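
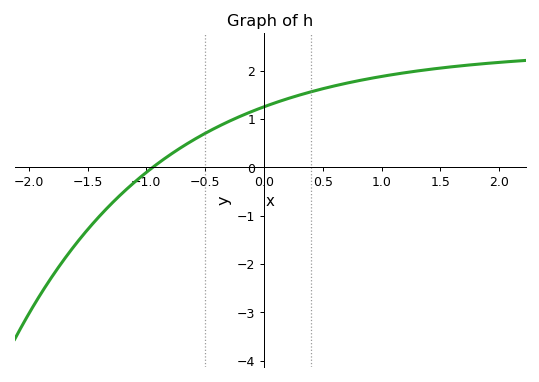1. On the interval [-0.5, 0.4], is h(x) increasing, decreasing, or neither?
increasing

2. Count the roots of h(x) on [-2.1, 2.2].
1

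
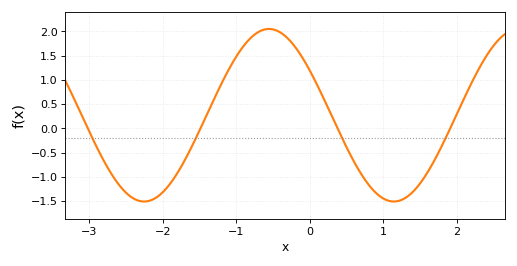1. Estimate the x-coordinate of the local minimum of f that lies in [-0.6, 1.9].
1.1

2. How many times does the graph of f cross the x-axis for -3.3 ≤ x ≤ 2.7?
4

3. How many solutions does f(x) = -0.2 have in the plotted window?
4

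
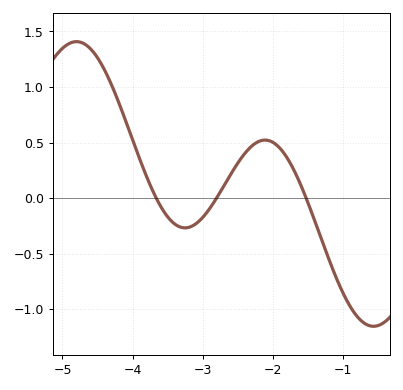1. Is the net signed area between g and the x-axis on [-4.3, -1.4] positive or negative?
positive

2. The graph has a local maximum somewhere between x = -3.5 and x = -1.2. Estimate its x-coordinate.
-2.12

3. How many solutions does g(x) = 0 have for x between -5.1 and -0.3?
3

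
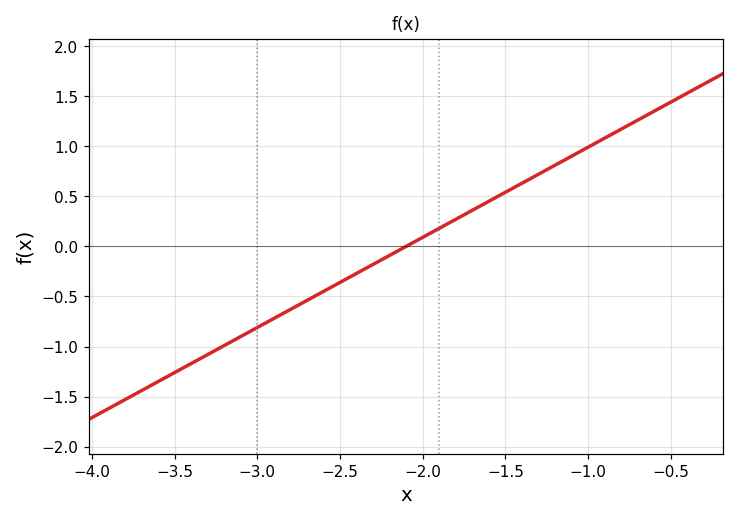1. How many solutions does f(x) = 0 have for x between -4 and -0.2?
1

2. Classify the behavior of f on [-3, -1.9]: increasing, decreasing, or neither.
increasing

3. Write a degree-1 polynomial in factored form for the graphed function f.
y = 0.9(x + 2.1)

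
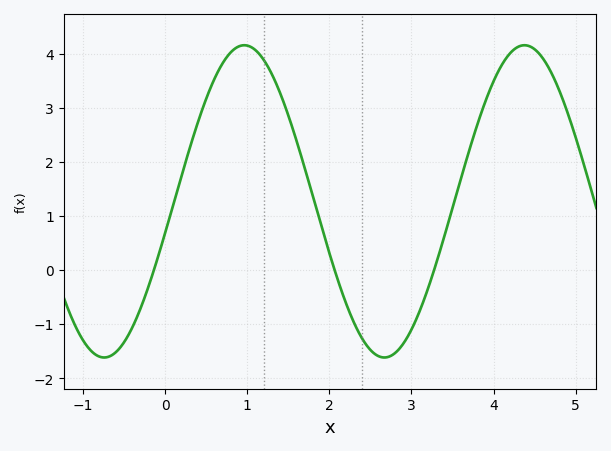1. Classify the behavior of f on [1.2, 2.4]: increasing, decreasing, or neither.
decreasing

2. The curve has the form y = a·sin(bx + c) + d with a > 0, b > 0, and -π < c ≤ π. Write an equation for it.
y = 2.89sin(1.8x - 0.2) + 1.27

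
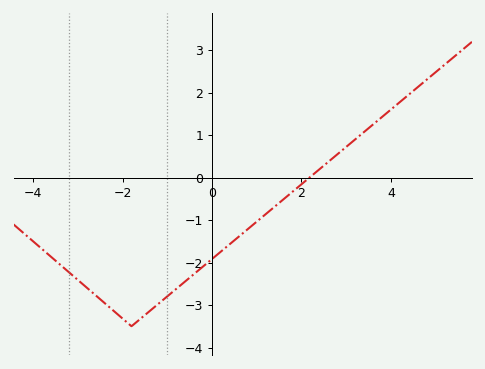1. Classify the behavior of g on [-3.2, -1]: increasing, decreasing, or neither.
neither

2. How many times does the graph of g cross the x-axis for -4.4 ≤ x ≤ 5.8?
1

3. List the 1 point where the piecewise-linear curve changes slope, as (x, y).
(-1.8, -3.5)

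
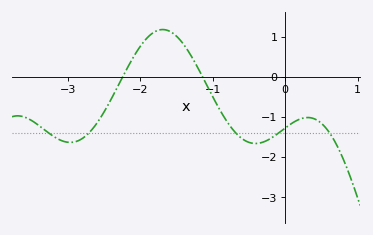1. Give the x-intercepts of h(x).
-2.2, -1.1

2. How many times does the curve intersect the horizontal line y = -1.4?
5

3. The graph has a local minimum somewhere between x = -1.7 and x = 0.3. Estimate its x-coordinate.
-0.4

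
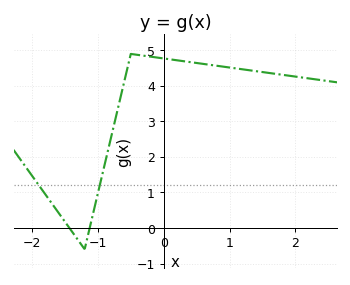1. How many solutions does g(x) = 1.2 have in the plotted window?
2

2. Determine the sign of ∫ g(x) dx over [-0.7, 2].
positive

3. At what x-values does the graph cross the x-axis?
-1.4, -1.1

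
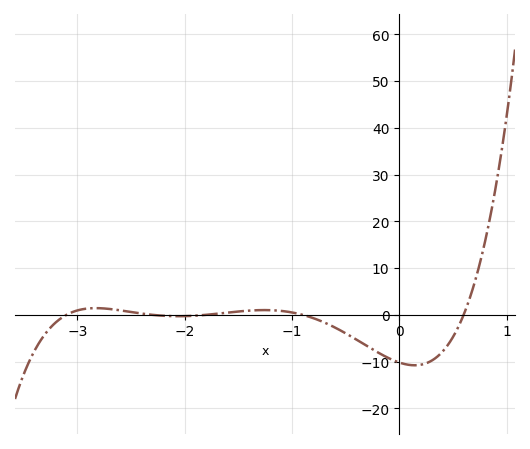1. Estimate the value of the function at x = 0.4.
-8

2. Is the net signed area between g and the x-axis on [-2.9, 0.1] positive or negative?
negative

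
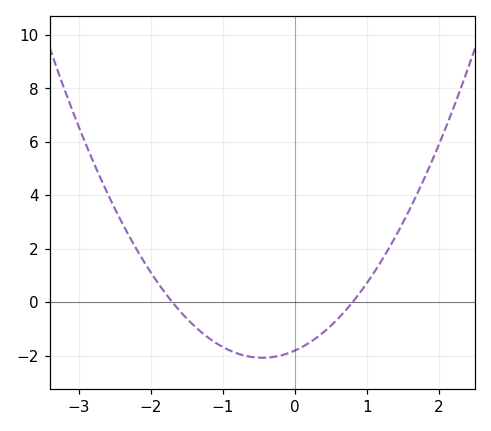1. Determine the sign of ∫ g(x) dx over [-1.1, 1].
negative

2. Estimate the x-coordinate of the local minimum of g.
-0.4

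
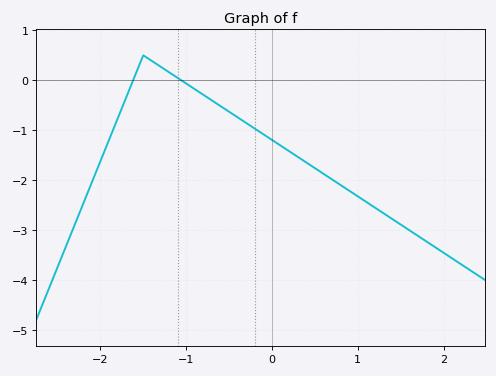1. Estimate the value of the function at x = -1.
-0.1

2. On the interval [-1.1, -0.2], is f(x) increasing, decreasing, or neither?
decreasing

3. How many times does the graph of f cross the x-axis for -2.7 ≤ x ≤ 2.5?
2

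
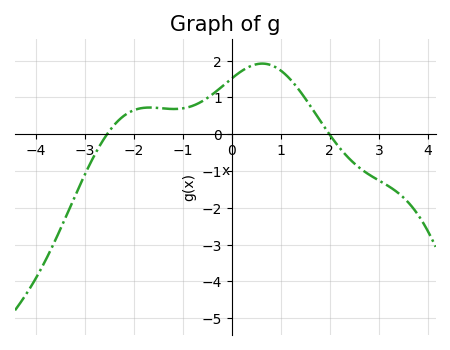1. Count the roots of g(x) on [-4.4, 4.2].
2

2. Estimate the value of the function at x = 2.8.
-1.1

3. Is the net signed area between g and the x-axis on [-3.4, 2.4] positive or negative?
positive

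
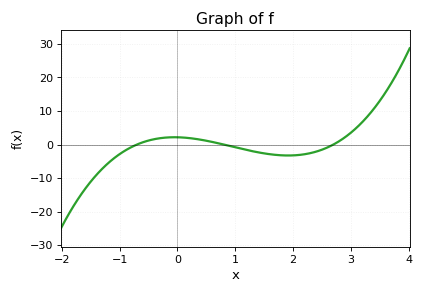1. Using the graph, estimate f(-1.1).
-4.13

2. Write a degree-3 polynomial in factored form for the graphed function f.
y = 1.43(x + 0.7)(x - 0.8)(x - 2.7)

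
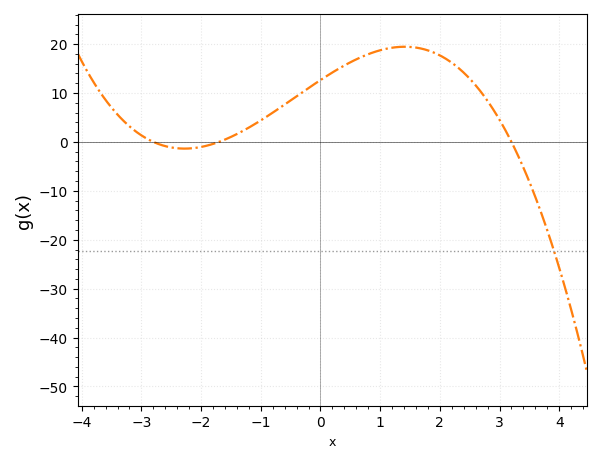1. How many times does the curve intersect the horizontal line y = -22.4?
1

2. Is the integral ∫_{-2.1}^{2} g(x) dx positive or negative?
positive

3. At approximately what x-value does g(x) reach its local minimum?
-2.28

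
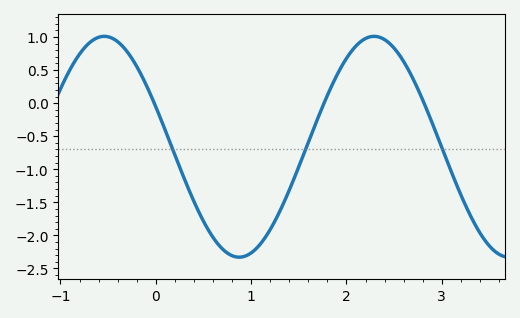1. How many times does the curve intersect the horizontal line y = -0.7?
3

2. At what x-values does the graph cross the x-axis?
-0.016, 1.76, 2.81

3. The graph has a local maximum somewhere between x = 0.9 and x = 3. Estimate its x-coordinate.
2.29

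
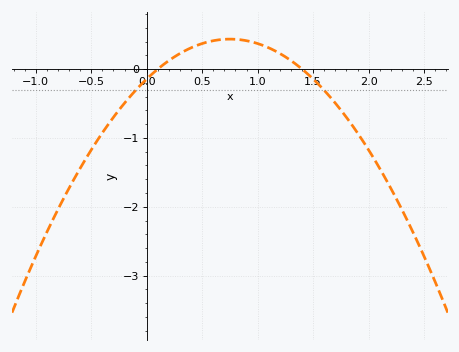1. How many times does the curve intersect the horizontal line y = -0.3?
2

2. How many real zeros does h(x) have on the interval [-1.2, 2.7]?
2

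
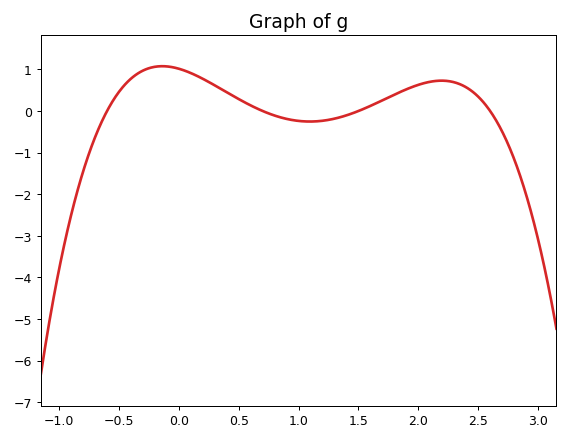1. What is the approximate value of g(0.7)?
0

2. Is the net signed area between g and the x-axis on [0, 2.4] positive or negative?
positive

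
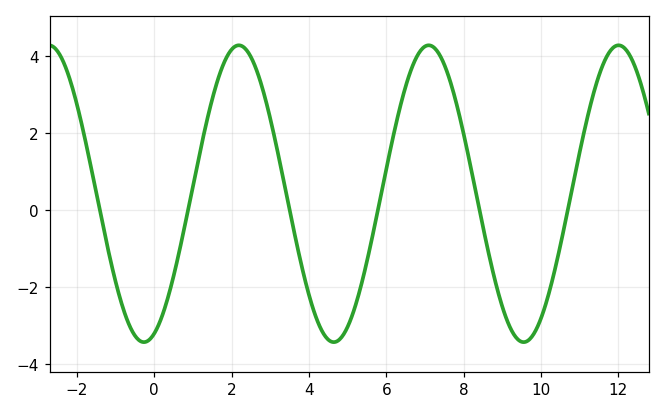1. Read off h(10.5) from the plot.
-1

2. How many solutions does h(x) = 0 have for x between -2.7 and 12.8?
6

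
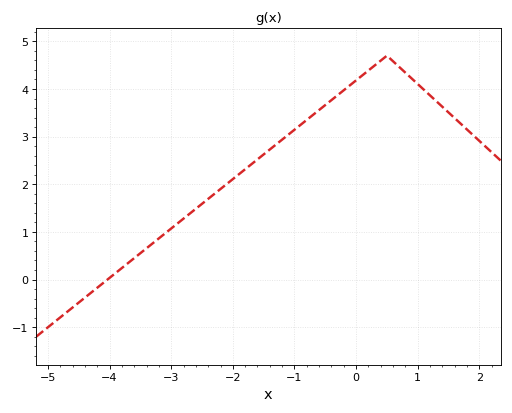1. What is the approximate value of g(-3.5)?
0.553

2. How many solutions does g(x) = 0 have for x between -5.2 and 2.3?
1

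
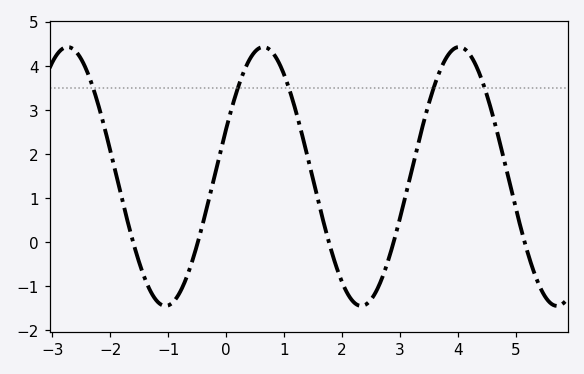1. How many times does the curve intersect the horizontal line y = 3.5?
5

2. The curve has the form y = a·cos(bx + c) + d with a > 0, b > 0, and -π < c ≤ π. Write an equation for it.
y = 2.94cos(1.86x - 1.19) + 1.49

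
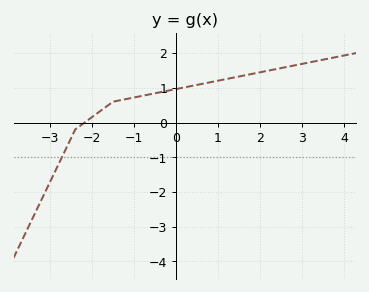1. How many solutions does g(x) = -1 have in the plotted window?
1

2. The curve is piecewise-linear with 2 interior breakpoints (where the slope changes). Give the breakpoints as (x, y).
(-2.4, -0.2); (-1.5, 0.6)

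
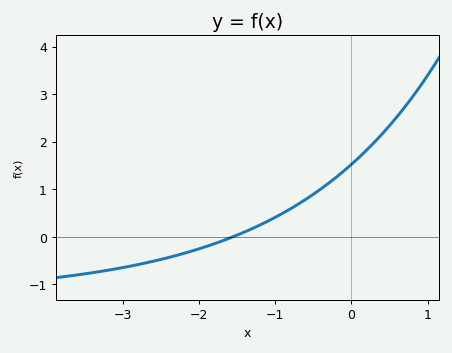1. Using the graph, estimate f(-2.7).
-0.555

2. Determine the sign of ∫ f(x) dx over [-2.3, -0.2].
positive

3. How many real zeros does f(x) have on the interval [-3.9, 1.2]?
1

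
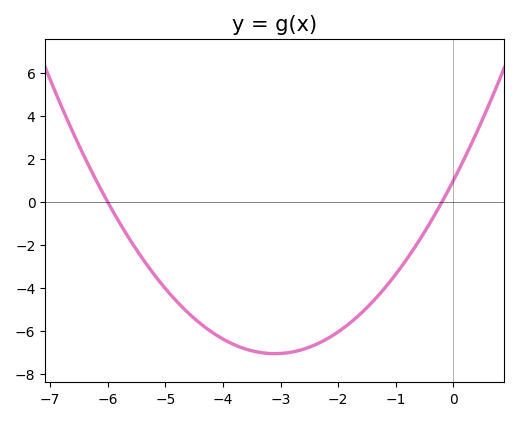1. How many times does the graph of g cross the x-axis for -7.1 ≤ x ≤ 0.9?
2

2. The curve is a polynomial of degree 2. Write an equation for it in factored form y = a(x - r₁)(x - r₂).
y = 0.84(x + 6)(x + 0.2)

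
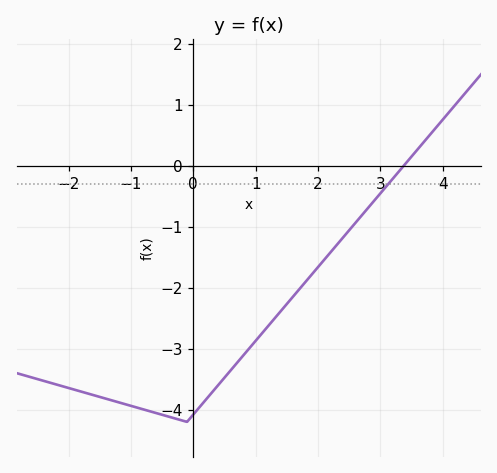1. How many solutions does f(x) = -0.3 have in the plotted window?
1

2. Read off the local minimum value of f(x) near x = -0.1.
-4.2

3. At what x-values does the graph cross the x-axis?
3.4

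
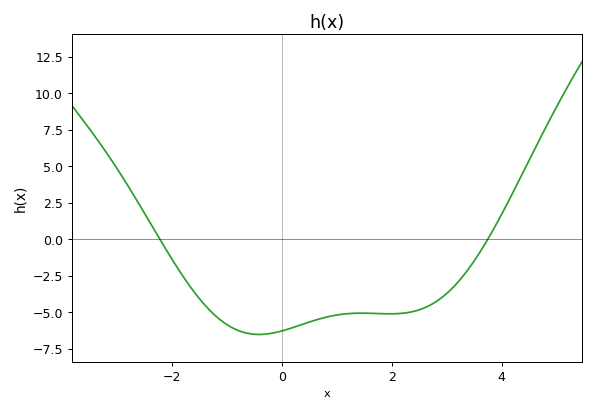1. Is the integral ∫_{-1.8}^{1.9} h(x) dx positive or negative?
negative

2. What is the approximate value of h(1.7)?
-5.1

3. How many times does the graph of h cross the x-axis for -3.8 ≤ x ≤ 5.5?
2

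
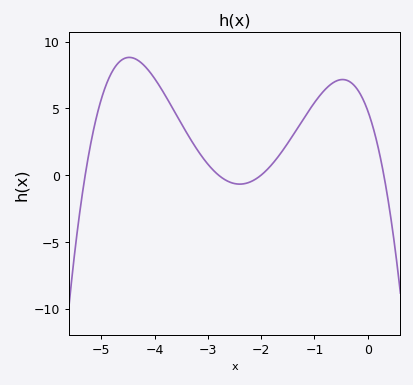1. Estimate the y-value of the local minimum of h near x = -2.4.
-0.677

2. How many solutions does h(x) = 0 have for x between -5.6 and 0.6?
4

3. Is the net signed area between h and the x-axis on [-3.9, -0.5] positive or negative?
positive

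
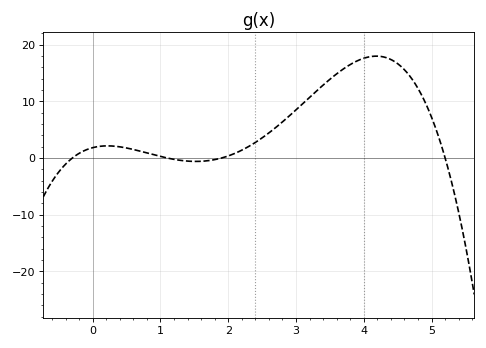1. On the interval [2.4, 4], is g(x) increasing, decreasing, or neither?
increasing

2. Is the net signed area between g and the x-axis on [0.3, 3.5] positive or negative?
positive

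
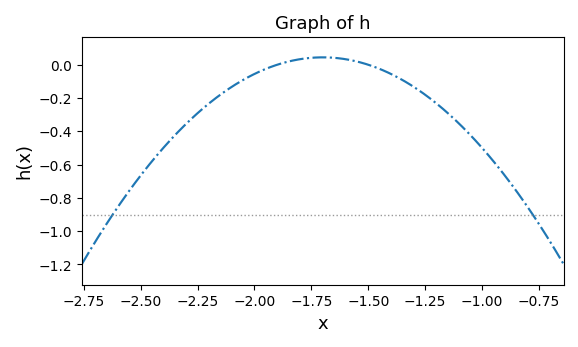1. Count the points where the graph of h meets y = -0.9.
2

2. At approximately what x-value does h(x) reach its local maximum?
-1.7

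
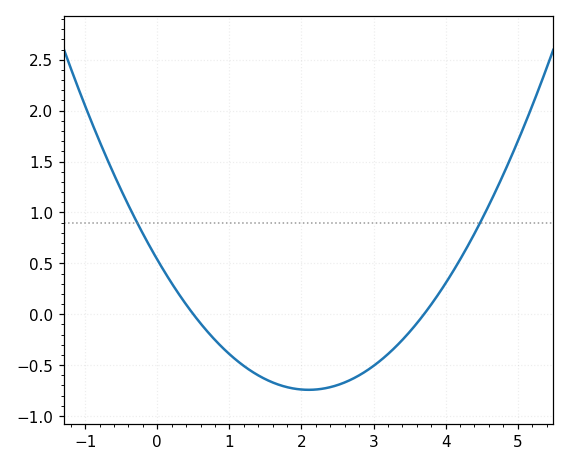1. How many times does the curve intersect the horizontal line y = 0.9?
2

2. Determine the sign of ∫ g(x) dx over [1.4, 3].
negative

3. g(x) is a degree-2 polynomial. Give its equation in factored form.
y = 0.29(x - 0.5)(x - 3.7)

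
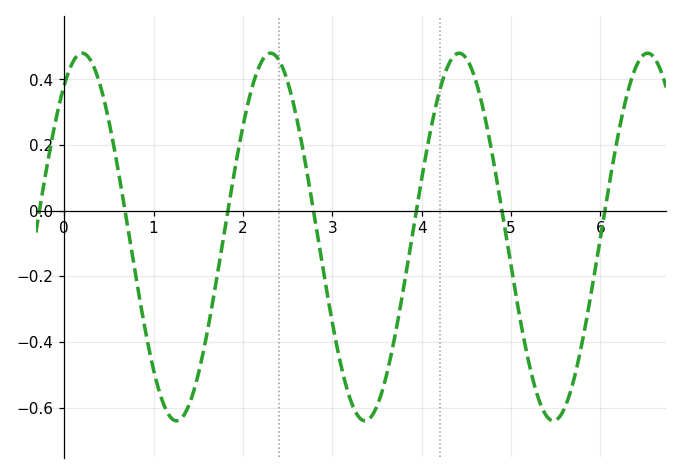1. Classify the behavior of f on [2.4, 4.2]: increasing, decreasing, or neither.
neither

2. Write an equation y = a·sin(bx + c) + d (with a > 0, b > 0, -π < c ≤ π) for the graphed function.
y = 0.56sin(2.98x + 0.97) - 0.08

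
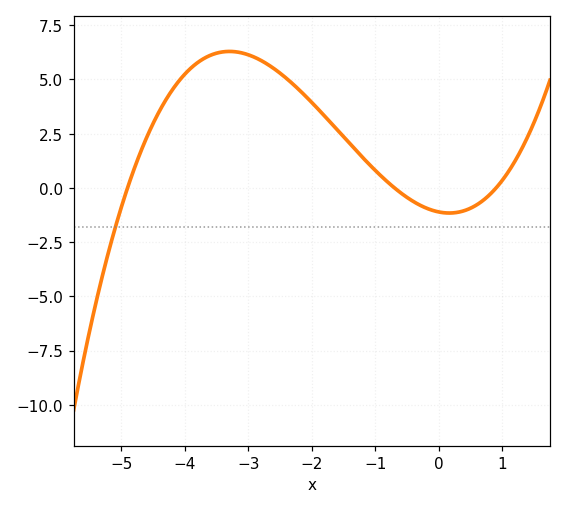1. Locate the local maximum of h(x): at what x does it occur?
-3.3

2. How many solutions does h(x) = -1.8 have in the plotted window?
1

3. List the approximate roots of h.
-4.9, -0.7, 0.9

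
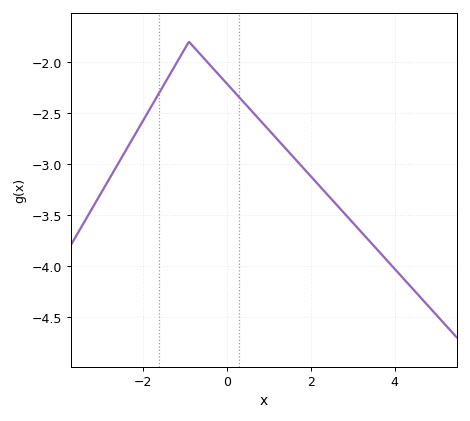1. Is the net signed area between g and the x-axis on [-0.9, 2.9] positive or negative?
negative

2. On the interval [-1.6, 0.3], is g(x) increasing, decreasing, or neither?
neither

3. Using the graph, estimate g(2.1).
-3.15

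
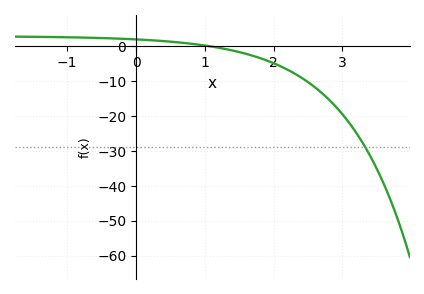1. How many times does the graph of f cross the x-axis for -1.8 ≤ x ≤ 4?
1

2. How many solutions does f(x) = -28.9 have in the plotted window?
1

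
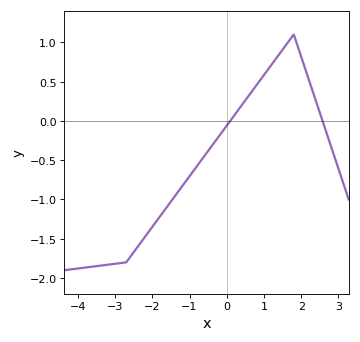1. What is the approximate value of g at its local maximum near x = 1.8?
1.1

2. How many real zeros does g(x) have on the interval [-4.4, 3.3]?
2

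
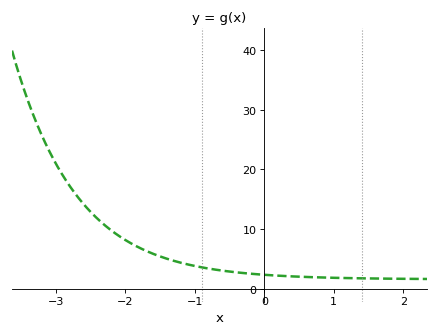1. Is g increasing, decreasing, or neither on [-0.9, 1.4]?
decreasing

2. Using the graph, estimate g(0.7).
2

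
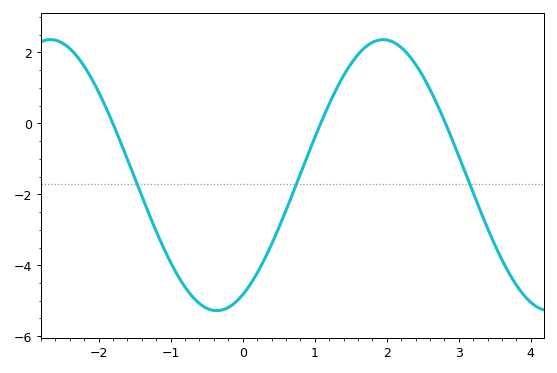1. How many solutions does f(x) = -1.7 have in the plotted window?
3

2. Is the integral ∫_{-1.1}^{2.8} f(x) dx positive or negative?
negative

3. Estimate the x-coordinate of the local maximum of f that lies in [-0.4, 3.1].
1.9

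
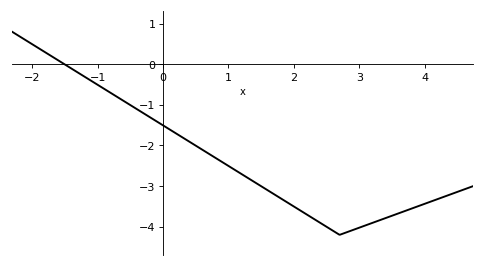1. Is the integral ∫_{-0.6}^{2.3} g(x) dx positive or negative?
negative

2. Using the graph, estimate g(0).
-1.5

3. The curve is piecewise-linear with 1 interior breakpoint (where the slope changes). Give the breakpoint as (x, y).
(2.7, -4.2)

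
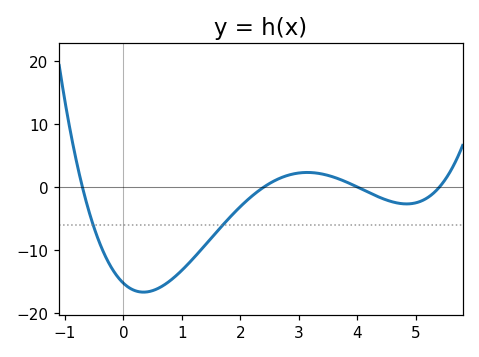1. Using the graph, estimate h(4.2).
-0.889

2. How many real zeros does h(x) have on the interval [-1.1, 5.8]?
4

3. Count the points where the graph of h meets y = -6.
2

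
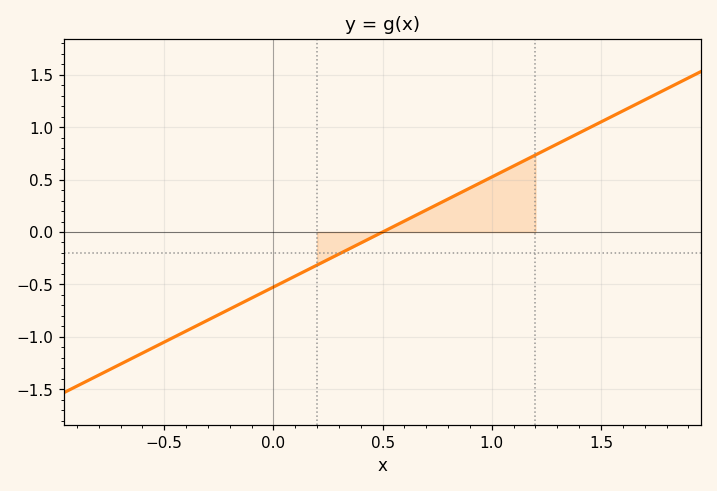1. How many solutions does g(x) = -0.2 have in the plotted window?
1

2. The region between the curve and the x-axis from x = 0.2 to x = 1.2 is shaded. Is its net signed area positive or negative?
positive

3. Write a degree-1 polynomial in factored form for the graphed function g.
y = 1.05(x - 0.5)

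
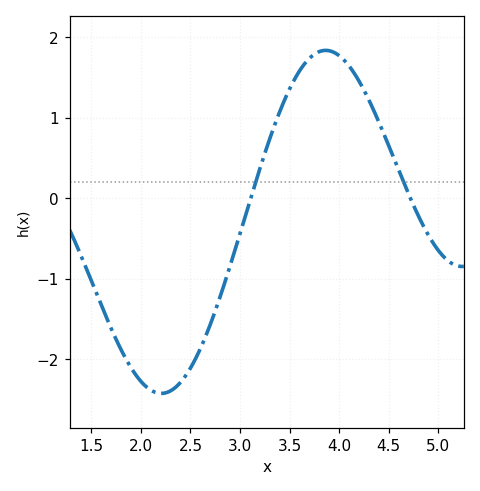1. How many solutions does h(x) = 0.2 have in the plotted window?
2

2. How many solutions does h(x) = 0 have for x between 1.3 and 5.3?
2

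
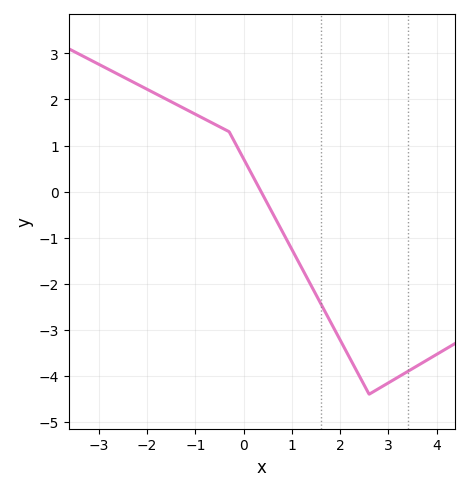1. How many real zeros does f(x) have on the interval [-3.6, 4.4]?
1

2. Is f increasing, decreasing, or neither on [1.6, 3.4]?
neither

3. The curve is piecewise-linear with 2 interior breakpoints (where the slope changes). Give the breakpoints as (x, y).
(-0.3, 1.3); (2.6, -4.4)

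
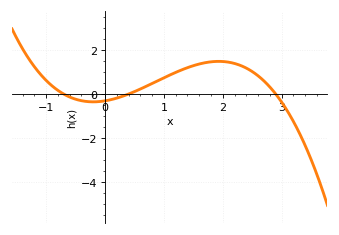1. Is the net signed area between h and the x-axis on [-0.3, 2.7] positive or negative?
positive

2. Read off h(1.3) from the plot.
1.09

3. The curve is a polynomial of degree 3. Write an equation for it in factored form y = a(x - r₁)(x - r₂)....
y = -0.38(x + 0.7)(x - 0.4)(x - 2.9)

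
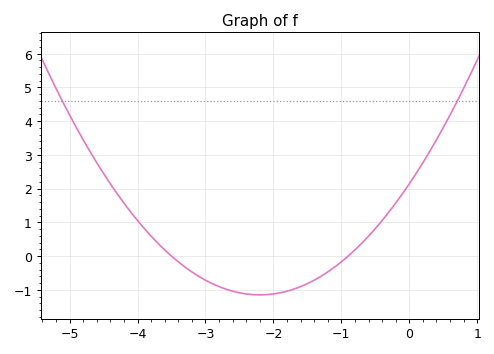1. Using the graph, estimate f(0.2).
2.77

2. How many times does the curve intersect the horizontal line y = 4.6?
2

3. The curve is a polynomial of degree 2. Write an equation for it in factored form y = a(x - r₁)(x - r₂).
y = 0.68(x + 3.5)(x + 0.9)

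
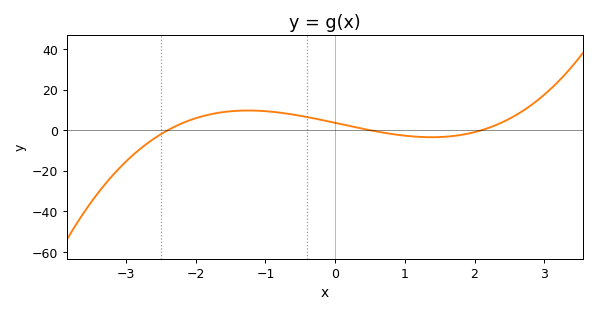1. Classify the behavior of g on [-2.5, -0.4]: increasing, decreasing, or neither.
neither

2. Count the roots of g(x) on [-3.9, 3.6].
3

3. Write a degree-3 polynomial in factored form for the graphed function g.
y = 1.44(x + 2.4)(x - 0.5)(x - 2.1)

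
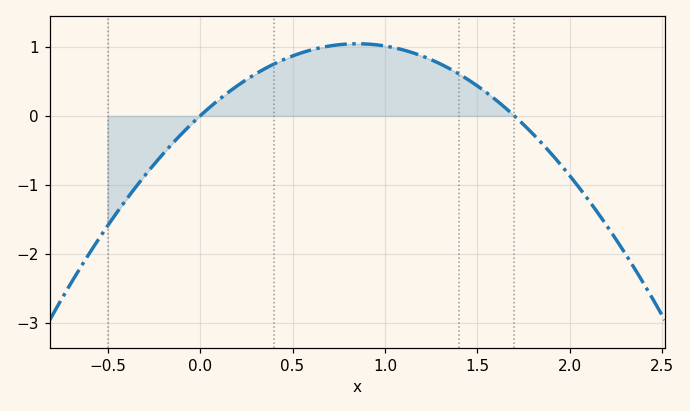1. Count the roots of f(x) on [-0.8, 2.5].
2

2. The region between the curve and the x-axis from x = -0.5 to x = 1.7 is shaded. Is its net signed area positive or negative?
positive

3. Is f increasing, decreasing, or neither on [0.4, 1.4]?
neither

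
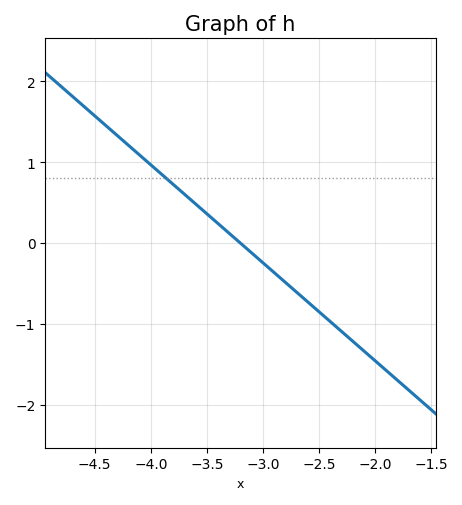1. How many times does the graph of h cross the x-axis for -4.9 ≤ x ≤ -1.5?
1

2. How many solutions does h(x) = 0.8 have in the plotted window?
1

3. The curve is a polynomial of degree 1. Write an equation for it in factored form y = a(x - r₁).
y = -1.21(x + 3.2)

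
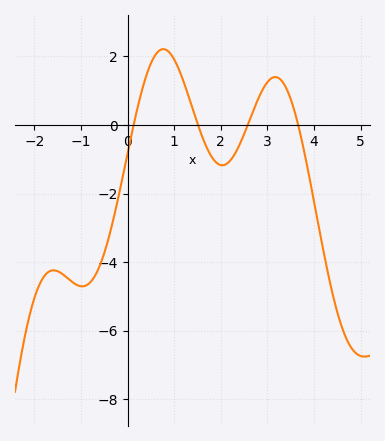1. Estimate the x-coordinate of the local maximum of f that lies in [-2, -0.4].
-1.59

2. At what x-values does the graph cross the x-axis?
0.13, 1.51, 2.58, 3.66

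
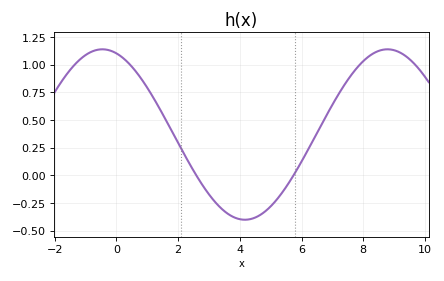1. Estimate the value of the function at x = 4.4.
-0.4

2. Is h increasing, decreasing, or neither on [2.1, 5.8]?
neither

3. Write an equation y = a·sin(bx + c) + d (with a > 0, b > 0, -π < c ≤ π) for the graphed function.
y = 0.77sin(0.68x + 1.9) + 0.37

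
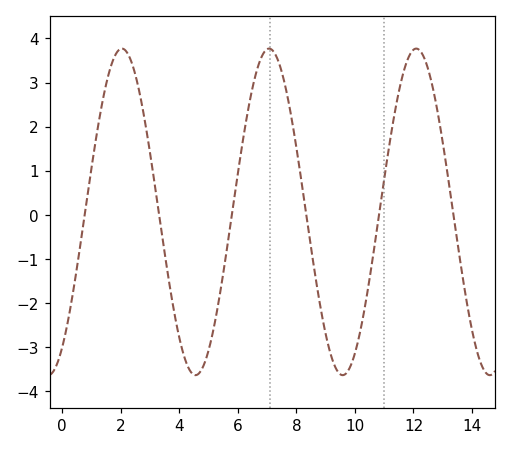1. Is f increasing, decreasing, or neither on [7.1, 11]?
neither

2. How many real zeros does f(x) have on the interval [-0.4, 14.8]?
6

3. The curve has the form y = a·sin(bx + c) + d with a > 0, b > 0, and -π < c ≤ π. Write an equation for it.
y = 3.7sin(1.25x - 0.982) + 0.07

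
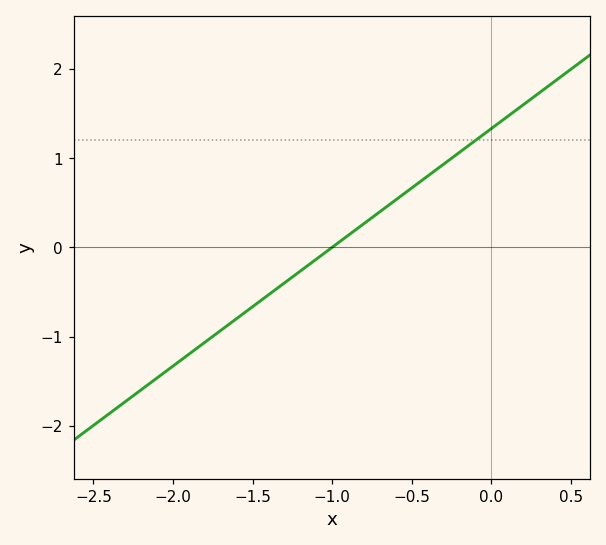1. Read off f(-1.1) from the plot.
-0.1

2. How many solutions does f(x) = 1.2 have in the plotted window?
1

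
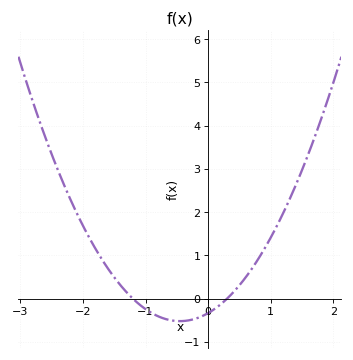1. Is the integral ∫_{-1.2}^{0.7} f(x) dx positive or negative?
negative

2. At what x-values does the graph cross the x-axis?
-1.2, 0.3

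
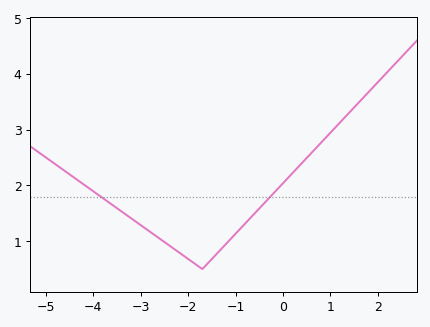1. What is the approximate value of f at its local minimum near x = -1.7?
0.501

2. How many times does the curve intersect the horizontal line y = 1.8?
2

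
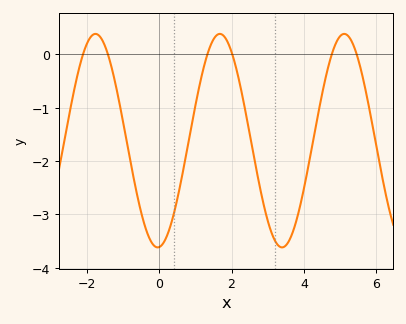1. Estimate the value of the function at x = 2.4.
-1.12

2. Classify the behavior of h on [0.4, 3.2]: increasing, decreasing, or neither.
neither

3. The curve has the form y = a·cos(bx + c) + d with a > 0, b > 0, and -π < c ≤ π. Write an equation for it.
y = 2cos(1.83x - 3.07) - 1.62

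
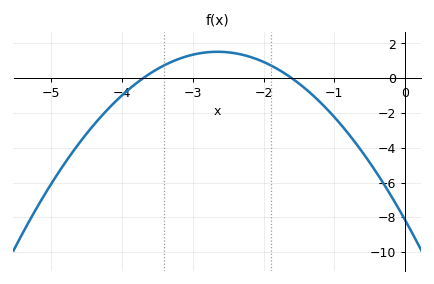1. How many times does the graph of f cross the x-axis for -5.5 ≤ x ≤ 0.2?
2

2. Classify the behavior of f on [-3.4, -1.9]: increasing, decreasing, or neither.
neither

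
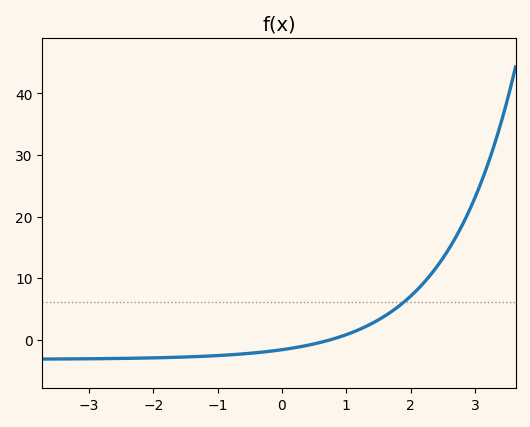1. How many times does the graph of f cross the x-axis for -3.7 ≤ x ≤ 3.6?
1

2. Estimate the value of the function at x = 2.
7.07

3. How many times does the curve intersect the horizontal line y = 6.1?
1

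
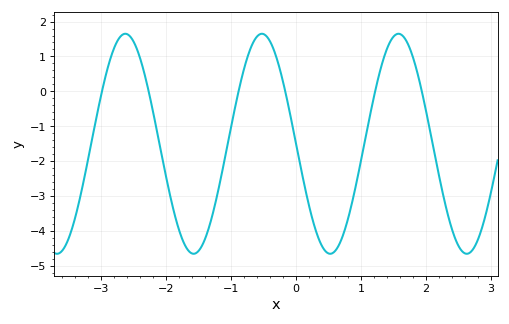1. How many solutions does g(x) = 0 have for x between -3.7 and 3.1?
6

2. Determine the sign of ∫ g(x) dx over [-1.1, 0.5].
negative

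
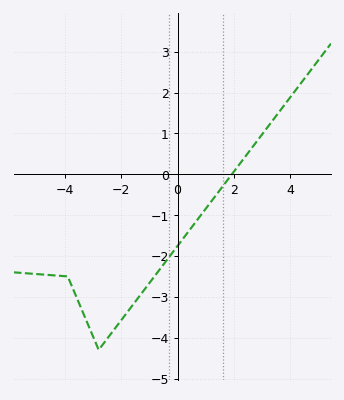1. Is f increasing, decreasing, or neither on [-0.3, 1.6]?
increasing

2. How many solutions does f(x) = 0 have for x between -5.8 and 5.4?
1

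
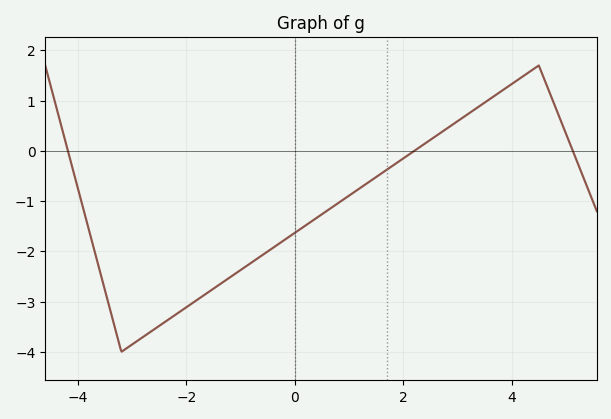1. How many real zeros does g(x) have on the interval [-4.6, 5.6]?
3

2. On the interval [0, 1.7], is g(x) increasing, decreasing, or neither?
increasing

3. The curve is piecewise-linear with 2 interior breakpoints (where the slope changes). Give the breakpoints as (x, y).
(-3.2, -4); (4.5, 1.7)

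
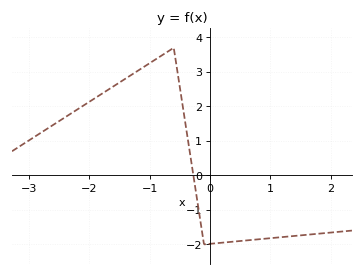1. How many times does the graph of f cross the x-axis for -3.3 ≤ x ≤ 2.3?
1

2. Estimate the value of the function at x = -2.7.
1.3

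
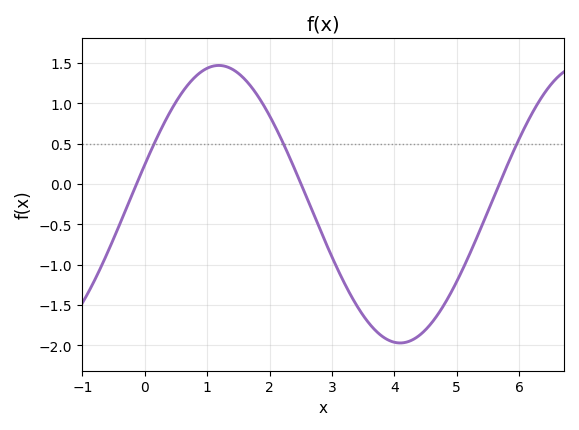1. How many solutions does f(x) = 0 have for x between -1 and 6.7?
3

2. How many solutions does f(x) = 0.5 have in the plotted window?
3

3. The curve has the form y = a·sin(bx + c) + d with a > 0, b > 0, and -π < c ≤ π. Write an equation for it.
y = 1.72sin(1.1x + 0.29) - 0.25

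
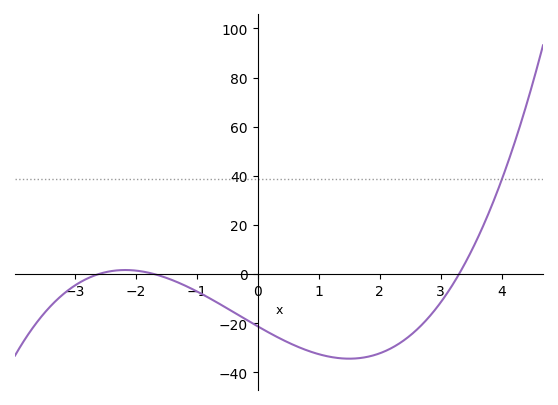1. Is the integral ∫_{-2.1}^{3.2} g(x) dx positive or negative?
negative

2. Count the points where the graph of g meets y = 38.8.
1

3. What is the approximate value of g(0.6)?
-29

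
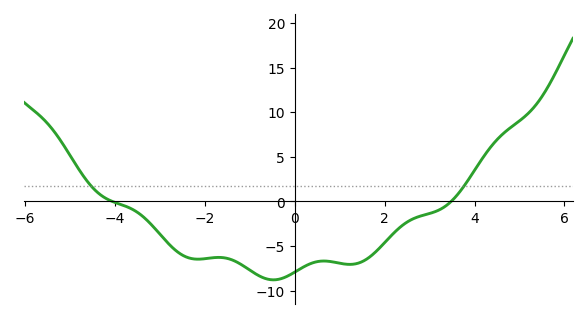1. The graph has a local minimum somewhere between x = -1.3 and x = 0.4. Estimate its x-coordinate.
-0.473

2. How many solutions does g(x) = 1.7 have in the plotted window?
2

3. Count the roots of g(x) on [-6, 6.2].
2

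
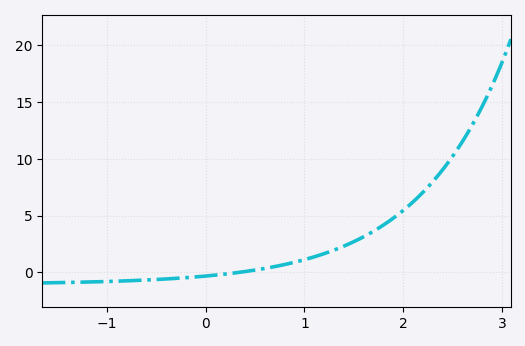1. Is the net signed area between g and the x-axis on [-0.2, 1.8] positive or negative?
positive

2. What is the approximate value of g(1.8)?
4.17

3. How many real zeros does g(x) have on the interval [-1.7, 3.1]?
1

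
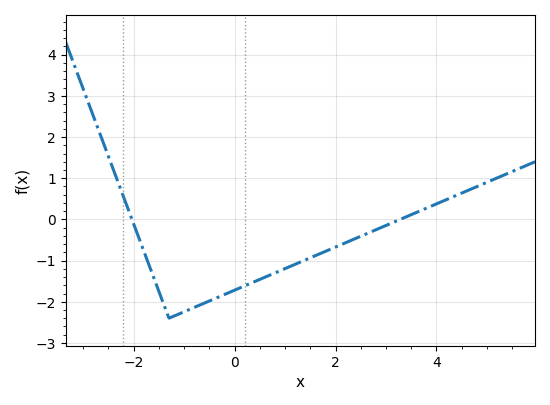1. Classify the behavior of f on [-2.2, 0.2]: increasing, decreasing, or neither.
neither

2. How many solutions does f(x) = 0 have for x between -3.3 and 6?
2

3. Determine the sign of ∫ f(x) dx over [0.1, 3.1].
negative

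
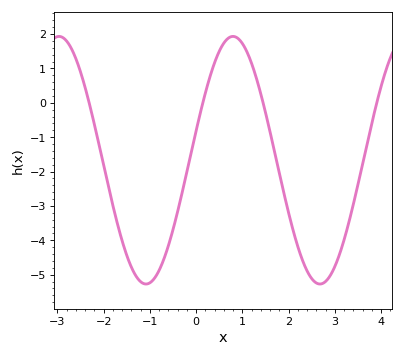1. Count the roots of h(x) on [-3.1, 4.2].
4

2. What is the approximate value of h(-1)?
-5.2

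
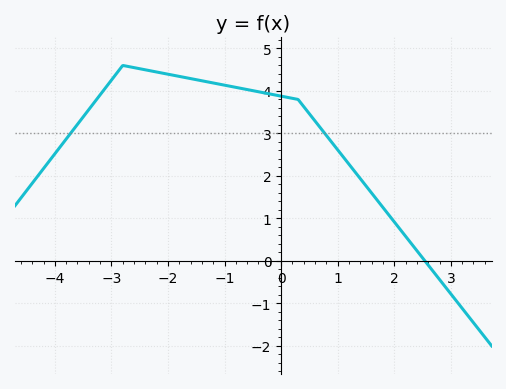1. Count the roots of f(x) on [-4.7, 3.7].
1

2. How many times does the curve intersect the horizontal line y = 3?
2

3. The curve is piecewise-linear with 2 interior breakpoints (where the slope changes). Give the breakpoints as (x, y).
(-2.8, 4.6); (0.3, 3.8)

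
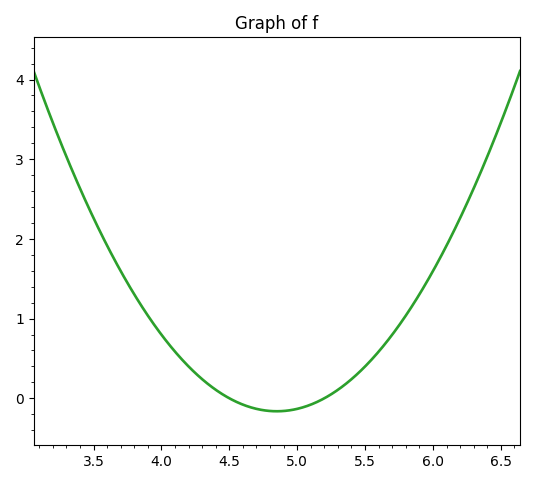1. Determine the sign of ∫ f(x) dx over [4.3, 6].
positive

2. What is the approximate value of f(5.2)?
0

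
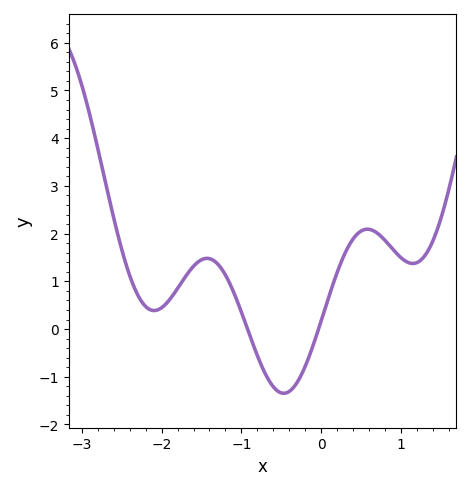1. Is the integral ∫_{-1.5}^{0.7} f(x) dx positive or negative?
positive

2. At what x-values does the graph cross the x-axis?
-0.9, 0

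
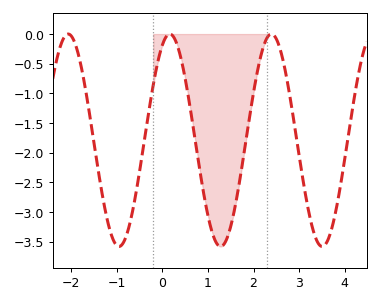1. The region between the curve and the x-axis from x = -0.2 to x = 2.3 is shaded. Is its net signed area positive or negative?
negative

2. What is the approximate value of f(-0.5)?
-2.32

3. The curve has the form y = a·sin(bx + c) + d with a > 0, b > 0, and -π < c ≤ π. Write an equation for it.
y = 1.79sin(2.82x + 1.11) - 1.79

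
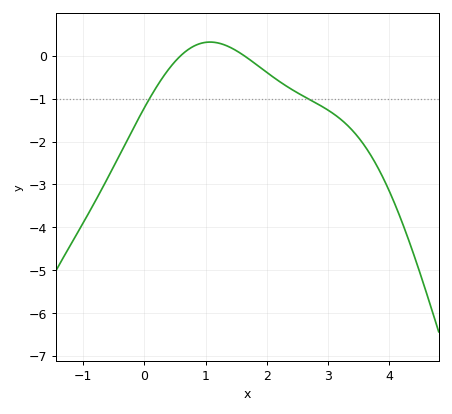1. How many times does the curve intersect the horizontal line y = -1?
2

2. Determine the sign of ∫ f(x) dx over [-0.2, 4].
negative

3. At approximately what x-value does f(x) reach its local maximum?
1.1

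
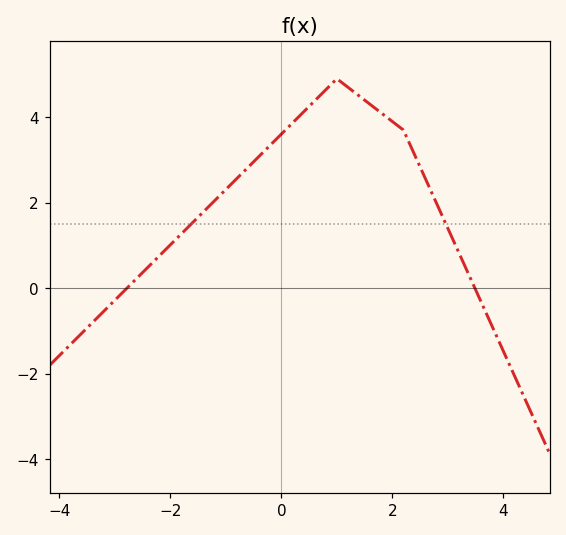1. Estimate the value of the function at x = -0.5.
2.96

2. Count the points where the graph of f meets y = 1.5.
2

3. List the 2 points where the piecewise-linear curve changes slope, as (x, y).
(1, 4.9); (2.2, 3.7)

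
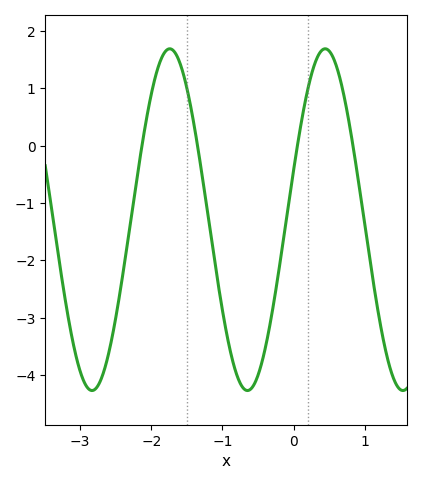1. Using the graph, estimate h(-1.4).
0.4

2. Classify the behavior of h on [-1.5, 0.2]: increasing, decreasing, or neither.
neither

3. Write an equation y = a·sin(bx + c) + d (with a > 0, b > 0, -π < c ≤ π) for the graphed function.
y = 2.98sin(2.9x + 0.3) - 1.29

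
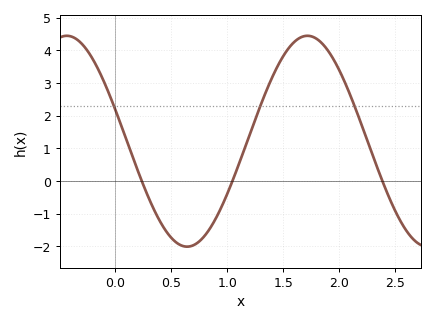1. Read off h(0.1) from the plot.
1.24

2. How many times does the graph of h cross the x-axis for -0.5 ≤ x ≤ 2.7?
3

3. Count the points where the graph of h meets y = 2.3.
3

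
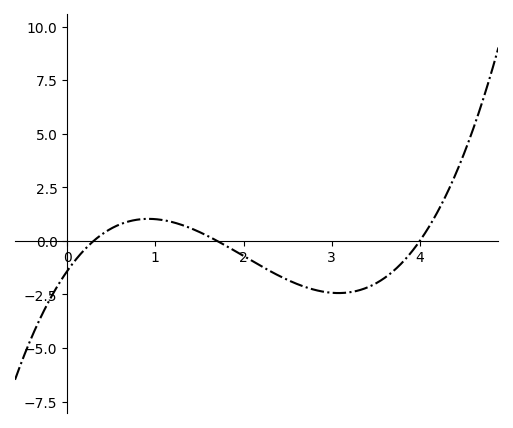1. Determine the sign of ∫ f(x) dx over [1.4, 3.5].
negative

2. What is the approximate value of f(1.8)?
-0.228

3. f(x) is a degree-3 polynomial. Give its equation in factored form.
y = 0.69(x - 0.3)(x - 1.7)(x - 4)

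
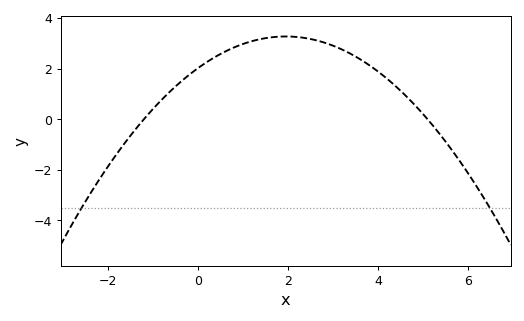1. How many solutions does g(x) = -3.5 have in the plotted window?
2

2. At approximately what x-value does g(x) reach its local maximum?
1.95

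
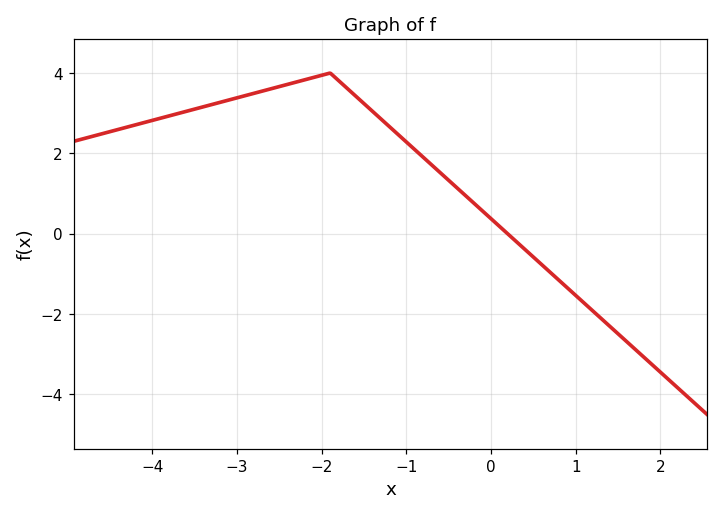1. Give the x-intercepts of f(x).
0.2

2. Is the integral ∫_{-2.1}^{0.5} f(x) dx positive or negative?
positive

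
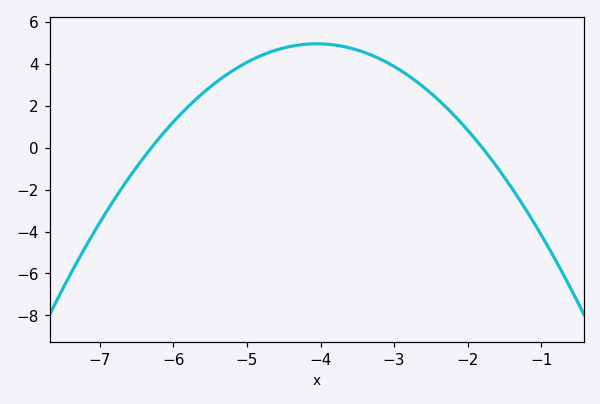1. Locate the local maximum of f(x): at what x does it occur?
-4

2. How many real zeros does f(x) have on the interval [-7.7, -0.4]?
2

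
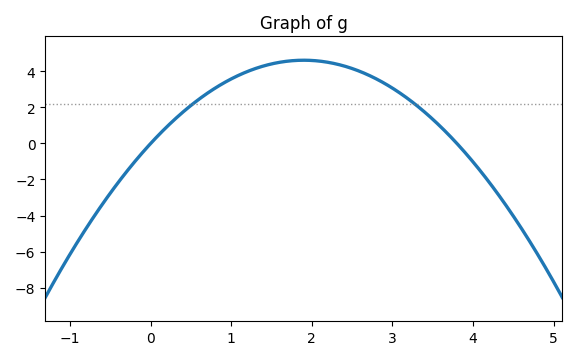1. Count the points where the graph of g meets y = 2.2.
2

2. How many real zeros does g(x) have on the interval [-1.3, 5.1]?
2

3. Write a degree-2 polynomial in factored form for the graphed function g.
y = -1.28(x - 0)(x - 3.8)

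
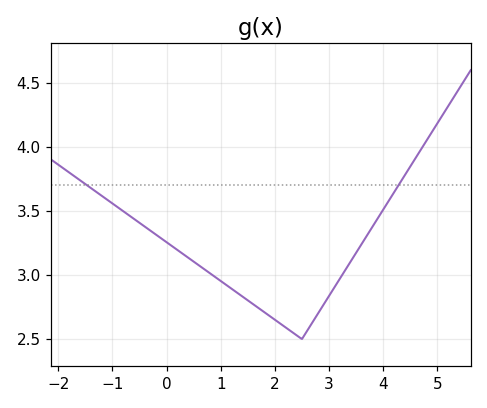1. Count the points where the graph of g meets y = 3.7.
2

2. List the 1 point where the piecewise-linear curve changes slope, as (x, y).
(2.5, 2.5)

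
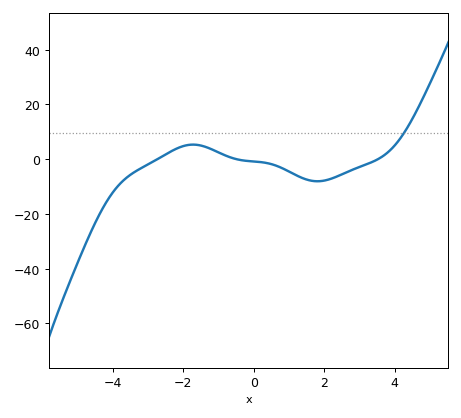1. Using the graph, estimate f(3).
-2.88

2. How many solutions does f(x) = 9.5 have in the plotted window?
1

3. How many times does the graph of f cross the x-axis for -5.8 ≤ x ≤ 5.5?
3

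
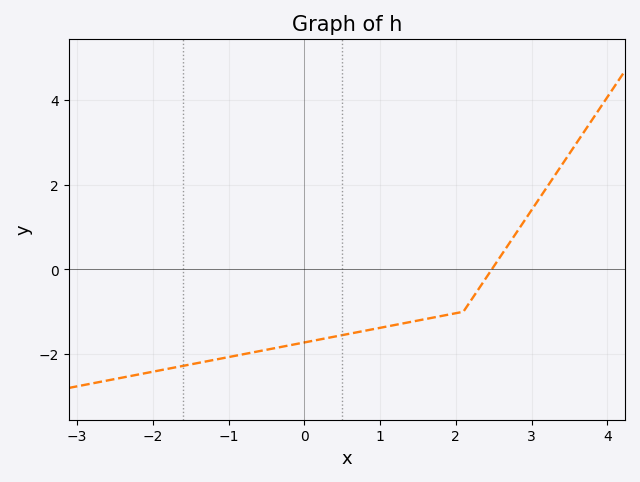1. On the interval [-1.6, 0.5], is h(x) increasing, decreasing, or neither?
increasing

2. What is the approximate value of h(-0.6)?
-1.93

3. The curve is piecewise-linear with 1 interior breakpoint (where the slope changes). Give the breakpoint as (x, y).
(2.1, -1)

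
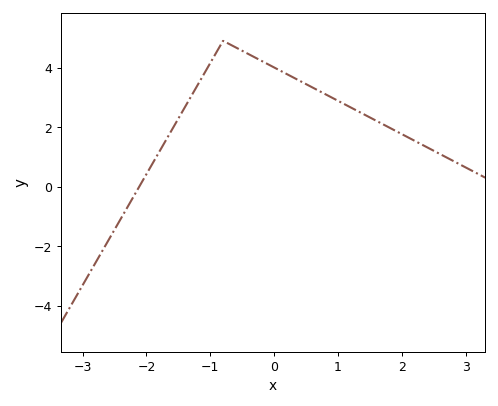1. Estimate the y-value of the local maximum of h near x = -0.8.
4.8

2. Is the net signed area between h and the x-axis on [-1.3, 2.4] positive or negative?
positive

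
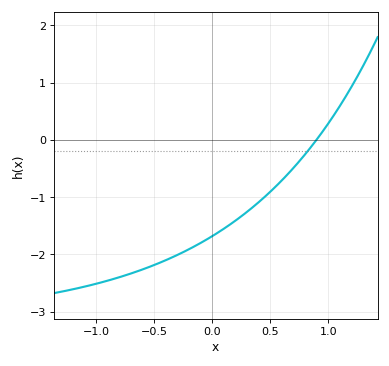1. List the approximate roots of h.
0.899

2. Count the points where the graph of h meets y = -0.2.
1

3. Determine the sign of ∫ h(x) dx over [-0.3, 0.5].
negative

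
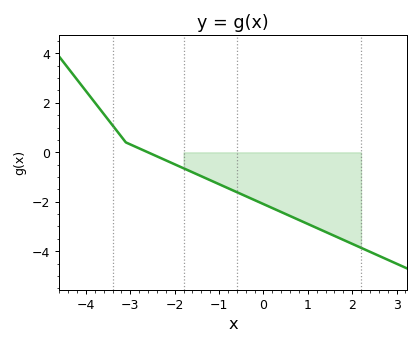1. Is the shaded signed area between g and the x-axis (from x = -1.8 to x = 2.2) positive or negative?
negative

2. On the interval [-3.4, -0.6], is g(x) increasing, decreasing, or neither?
decreasing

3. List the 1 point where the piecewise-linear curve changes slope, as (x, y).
(-3.1, 0.4)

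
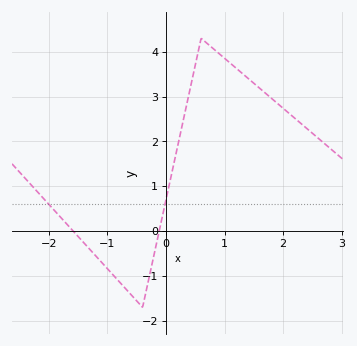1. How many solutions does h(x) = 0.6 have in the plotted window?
2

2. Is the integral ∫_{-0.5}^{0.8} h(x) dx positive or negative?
positive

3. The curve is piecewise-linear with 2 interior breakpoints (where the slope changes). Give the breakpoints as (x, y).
(-0.4, -1.7); (0.6, 4.3)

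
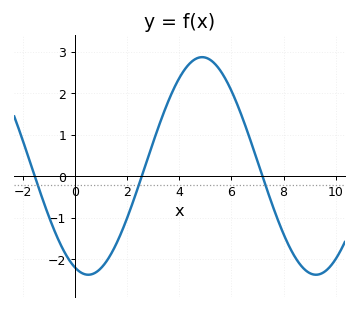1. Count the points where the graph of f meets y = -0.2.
3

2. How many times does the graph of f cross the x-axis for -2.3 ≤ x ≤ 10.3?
3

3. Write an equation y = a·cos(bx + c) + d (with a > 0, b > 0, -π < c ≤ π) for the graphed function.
y = 2.62cos(0.72x + 2.77) + 0.25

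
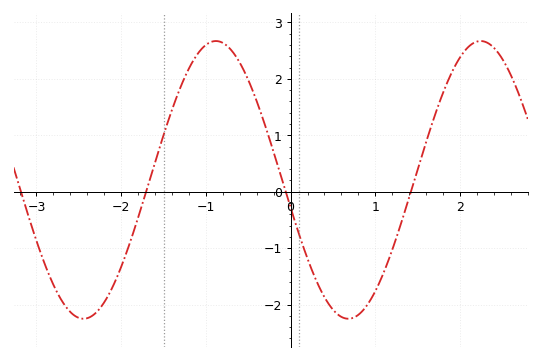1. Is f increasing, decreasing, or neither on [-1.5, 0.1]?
neither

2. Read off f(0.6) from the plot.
-2.22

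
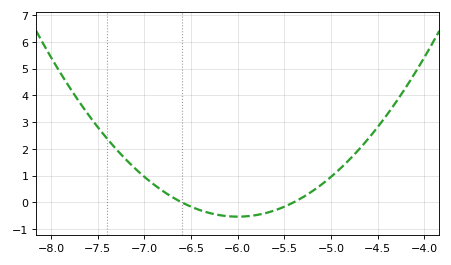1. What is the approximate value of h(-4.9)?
1.3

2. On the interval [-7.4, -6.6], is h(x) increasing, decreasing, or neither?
decreasing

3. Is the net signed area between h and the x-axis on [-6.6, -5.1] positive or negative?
negative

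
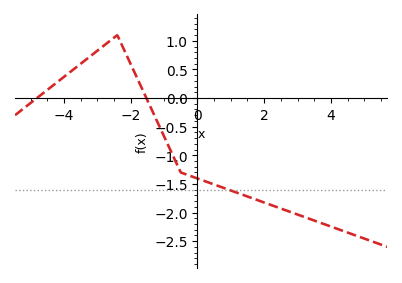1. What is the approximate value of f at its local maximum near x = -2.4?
1.1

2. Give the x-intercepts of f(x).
-4.8, -1.6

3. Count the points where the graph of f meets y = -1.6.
1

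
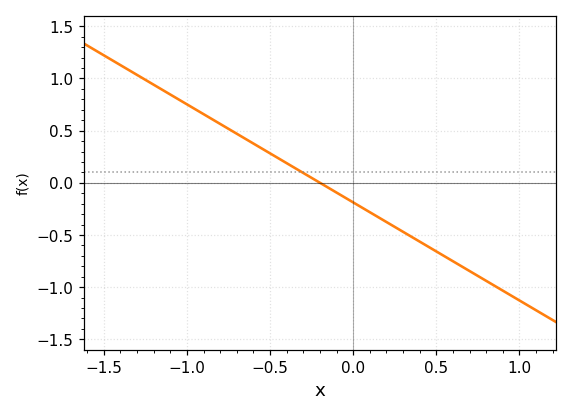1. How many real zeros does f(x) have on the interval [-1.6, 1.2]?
1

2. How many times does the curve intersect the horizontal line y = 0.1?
1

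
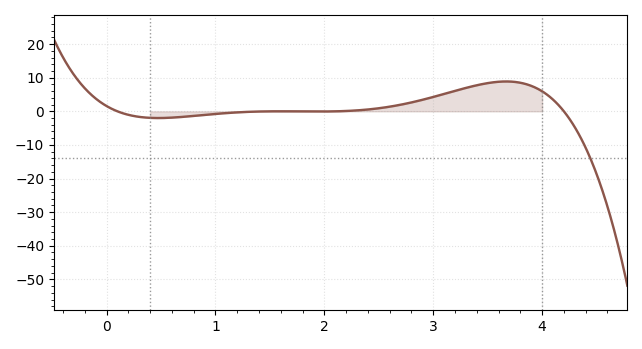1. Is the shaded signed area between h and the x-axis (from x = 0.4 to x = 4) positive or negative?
positive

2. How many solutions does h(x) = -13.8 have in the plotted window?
1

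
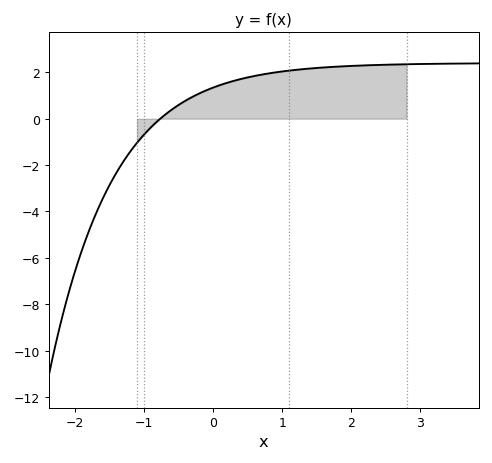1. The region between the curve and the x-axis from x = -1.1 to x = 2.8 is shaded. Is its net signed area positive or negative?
positive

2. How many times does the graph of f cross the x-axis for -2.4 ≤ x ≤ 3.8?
1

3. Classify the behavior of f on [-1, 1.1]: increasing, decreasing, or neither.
increasing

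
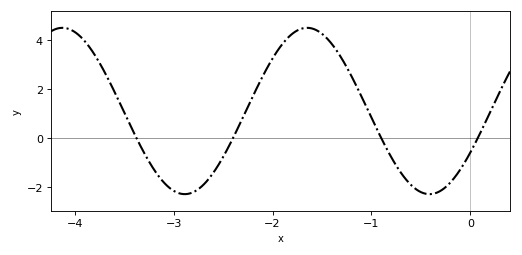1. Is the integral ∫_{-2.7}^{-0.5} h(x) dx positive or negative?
positive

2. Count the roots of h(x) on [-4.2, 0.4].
4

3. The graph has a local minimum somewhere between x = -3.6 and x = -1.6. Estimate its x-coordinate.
-2.9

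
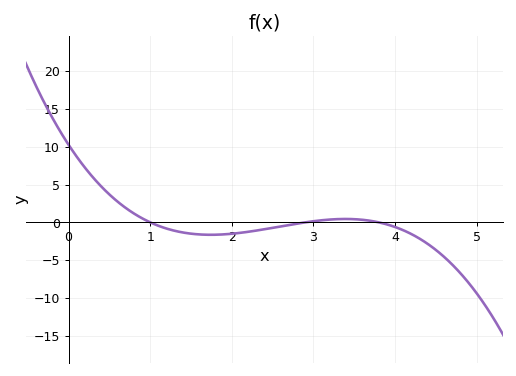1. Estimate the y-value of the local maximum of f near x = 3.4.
0.5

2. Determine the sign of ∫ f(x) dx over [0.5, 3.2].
negative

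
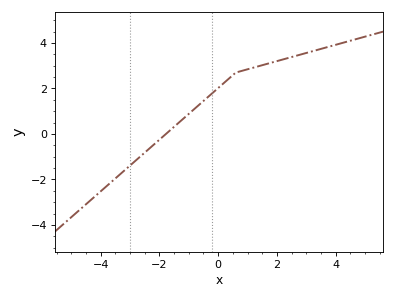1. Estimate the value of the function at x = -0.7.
1.22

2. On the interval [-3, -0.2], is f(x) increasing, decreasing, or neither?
increasing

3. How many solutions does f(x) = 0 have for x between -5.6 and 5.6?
1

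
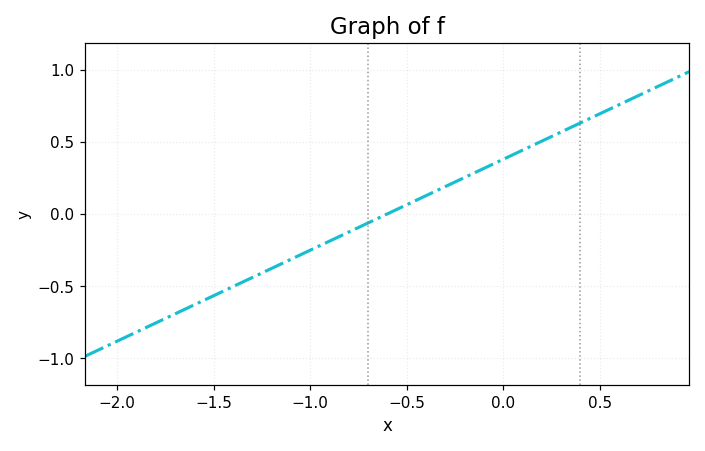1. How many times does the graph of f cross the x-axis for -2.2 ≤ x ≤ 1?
1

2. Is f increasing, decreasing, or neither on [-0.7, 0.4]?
increasing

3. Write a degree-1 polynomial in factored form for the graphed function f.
y = 0.63(x + 0.6)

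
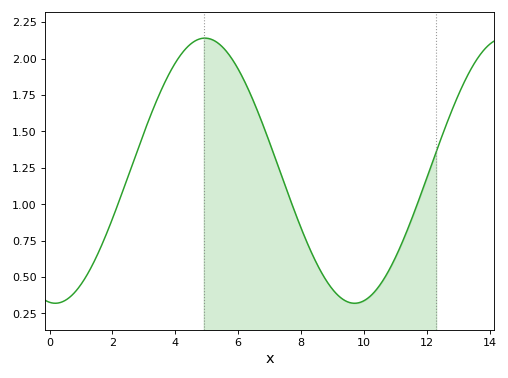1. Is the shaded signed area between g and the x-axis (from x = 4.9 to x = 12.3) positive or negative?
positive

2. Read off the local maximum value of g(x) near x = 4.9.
2.14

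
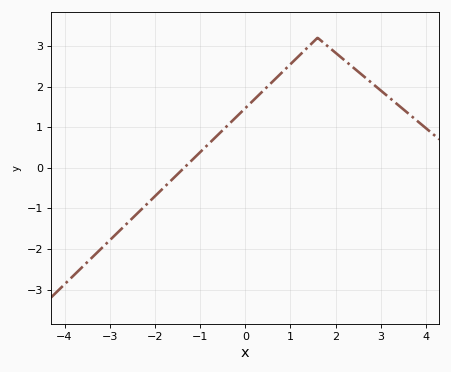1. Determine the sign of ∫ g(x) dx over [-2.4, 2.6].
positive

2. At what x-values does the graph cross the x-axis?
-1.35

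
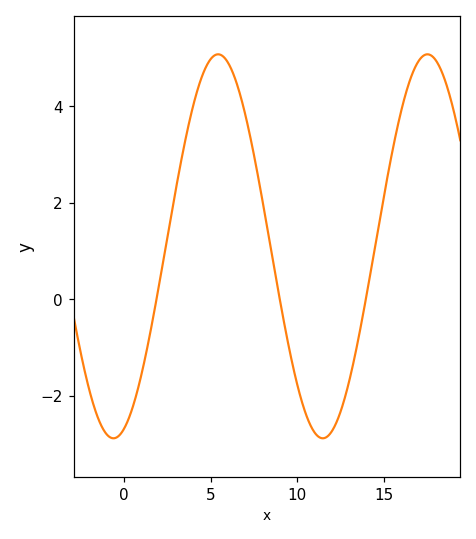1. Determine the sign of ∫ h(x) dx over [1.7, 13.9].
positive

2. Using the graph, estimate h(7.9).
2.2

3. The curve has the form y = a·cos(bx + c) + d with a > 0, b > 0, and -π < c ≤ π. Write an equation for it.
y = 3.98cos(0.52x - 2.8) + 1.1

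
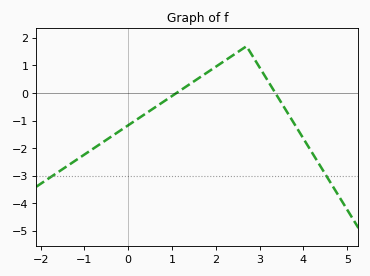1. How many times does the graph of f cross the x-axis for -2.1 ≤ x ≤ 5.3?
2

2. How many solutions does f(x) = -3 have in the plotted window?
2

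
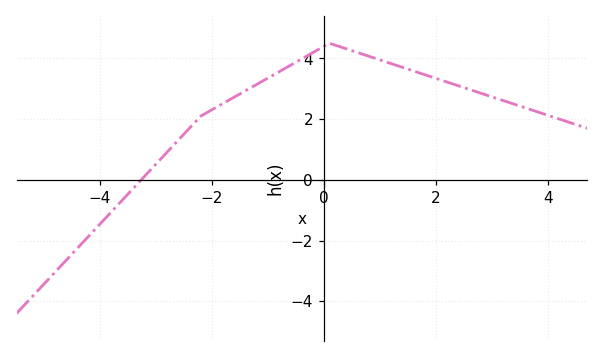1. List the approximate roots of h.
-3.2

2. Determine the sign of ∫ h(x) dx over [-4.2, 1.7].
positive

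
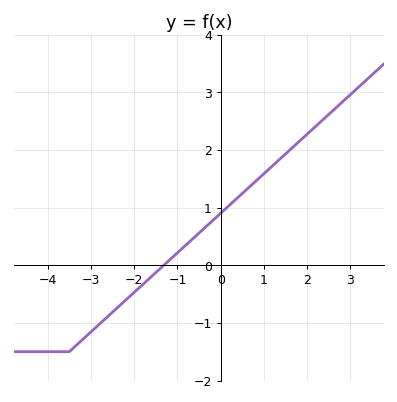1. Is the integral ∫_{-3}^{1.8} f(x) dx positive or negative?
positive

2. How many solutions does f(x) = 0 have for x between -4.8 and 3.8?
1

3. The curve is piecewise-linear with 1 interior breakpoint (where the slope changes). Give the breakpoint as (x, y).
(-3.5, -1.5)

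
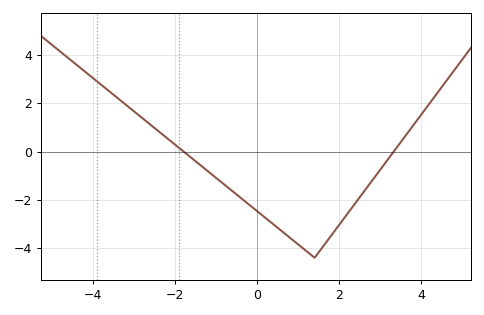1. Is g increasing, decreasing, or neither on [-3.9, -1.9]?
decreasing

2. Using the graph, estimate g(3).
-0.8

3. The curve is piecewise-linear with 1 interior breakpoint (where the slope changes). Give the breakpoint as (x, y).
(1.4, -4.4)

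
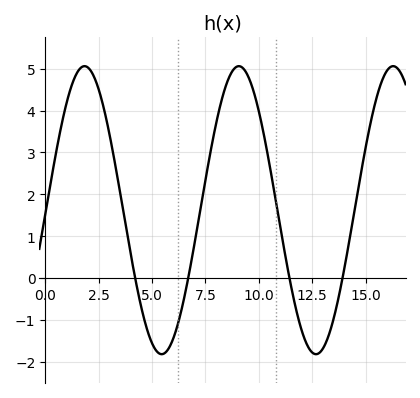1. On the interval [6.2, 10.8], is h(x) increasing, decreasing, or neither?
neither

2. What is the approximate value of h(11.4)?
0.1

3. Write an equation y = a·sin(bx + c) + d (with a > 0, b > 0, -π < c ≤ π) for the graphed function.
y = 3.44sin(0.87x - 0.03) + 1.62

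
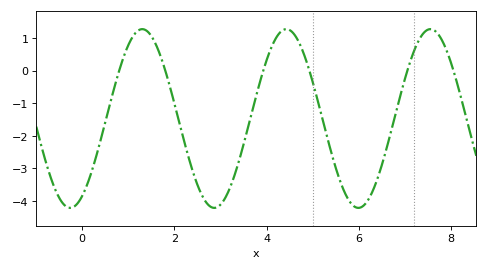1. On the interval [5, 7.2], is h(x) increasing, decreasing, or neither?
neither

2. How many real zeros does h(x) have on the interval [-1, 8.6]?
6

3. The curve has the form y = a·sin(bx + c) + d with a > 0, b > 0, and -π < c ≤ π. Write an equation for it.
y = 2.74sin(2x - 1) - 1.47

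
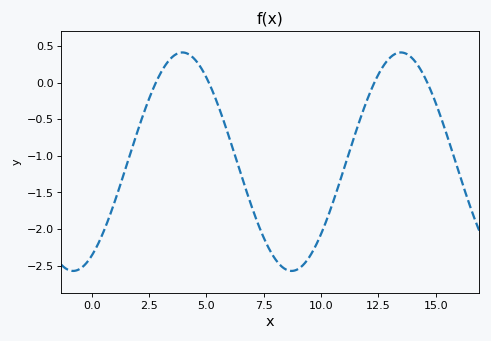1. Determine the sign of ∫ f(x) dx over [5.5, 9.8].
negative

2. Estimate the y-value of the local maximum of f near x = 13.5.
0.41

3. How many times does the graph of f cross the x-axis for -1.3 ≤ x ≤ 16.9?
4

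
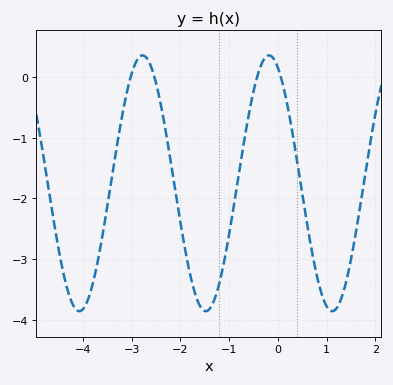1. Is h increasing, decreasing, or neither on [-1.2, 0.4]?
neither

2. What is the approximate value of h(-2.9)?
0.27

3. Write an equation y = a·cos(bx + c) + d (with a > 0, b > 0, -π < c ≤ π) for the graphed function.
y = 2.11cos(2.42x + 0.442) - 1.75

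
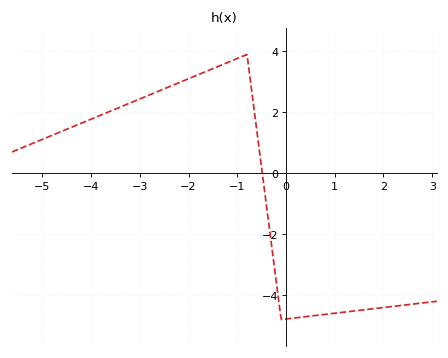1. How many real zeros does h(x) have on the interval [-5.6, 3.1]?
1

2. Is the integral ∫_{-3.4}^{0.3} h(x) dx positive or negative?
positive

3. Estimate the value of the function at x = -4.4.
1.6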